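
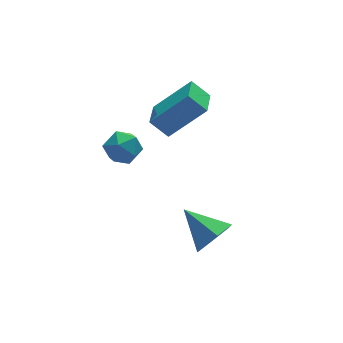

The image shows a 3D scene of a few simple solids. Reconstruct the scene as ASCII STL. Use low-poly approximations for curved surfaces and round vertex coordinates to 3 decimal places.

solid 
facet normal 0.413 -0.776 -0.478
outer loop
vertex 1.907 -4.249 -1.85
vertex 1.266 -4.202 -2.48
vertex 2.029 -3.735 -2.579
endloop
endfacet
facet normal 0.635 0.577 0.513
outer loop
vertex 1.907 -4.249 -1.85
vertex 2.029 -3.735 -2.579
vertex 0.594 -2.938 -1.7
endloop
endfacet
facet normal 0.412 -0.775 -0.479
outer loop
vertex 2.029 -3.735 -2.579
vertex 1.266 -4.202 -2.48
vertex 1.388 -3.687 -3.208
endloop
endfacet
facet normal 0.334 0.902 -0.272
outer loop
vertex 2.029 -3.735 -2.579
vertex 1.388 -3.687 -3.208
vertex 0.594 -2.938 -1.7
endloop
endfacet
facet normal 0.413 -0.775 -0.479
outer loop
vertex 1.388 -3.687 -3.208
vertex 1.266 -4.202 -2.48
vertex 0.625 -4.154 -3.11
endloop
endfacet
facet normal -0.478 0.660 -0.580
outer loop
vertex 1.388 -3.687 -3.208
vertex 0.625 -4.154 -3.11
vertex 0.594 -2.938 -1.7
endloop
endfacet
facet normal 0.412 -0.775 -0.479
outer loop
vertex 0.625 -4.154 -3.11
vertex 1.266 -4.202 -2.48
vertex 0.503 -4.669 -2.381
endloop
endfacet
facet normal -0.991 0.092 -0.101
outer loop
vertex 0.625 -4.154 -3.11
vertex 0.503 -4.669 -2.381
vertex 0.594 -2.938 -1.7
endloop
endfacet
facet normal 0.412 -0.775 -0.478
outer loop
vertex 0.503 -4.669 -2.381
vertex 1.266 -4.202 -2.48
vertex 1.144 -4.716 -1.752
endloop
endfacet
facet normal -0.690 -0.233 0.685
outer loop
vertex 0.503 -4.669 -2.381
vertex 1.144 -4.716 -1.752
vertex 0.594 -2.938 -1.7
endloop
endfacet
facet normal 0.413 -0.775 -0.478
outer loop
vertex 1.144 -4.716 -1.752
vertex 1.266 -4.202 -2.48
vertex 1.907 -4.249 -1.85
endloop
endfacet
facet normal 0.122 0.009 0.992
outer loop
vertex 1.144 -4.716 -1.752
vertex 1.907 -4.249 -1.85
vertex 0.594 -2.938 -1.7
endloop
endfacet
facet normal -0.572 0.461 0.679
outer loop
vertex 1.573 -0.923 2.81
vertex 2.149 0.158 2.561
vertex 0.236 -0.531 1.417
endloop
endfacet
facet normal -0.461 -0.865 0.199
outer loop
vertex 0.791 -0.978 0.759
vertex 1.573 -0.923 2.81
vertex 0.236 -0.531 1.417
endloop
endfacet
facet normal -0.572 0.460 0.679
outer loop
vertex 0.236 -0.531 1.417
vertex 2.149 0.158 2.561
vertex 0.812 0.55 1.169
endloop
endfacet
facet normal -0.678 0.199 -0.707
outer loop
vertex 0.812 0.55 1.169
vertex 0.791 -0.978 0.759
vertex 0.236 -0.531 1.417
endloop
endfacet
facet normal 0.679 -0.199 0.707
outer loop
vertex 1.573 -0.923 2.81
vertex 2.704 -0.289 1.903
vertex 2.149 0.158 2.561
endloop
endfacet
facet normal -0.461 -0.865 0.199
outer loop
vertex 2.128 -1.37 2.151
vertex 1.573 -0.923 2.81
vertex 0.791 -0.978 0.759
endloop
endfacet
facet normal 0.679 -0.199 0.707
outer loop
vertex 2.128 -1.37 2.151
vertex 2.704 -0.289 1.903
vertex 1.573 -0.923 2.81
endloop
endfacet
facet normal 0.461 0.865 -0.199
outer loop
vertex 2.149 0.158 2.561
vertex 2.704 -0.289 1.903
vertex 0.812 0.55 1.169
endloop
endfacet
facet normal -0.679 0.199 -0.707
outer loop
vertex 1.367 0.103 0.51
vertex 0.791 -0.978 0.759
vertex 0.812 0.55 1.169
endloop
endfacet
facet normal 0.461 0.865 -0.199
outer loop
vertex 0.812 0.55 1.169
vertex 2.704 -0.289 1.903
vertex 1.367 0.103 0.51
endloop
endfacet
facet normal 0.572 -0.461 -0.679
outer loop
vertex 1.367 0.103 0.51
vertex 2.128 -1.37 2.151
vertex 0.791 -0.978 0.759
endloop
endfacet
facet normal 0.572 -0.461 -0.679
outer loop
vertex 2.704 -0.289 1.903
vertex 2.128 -1.37 2.151
vertex 1.367 0.103 0.51
endloop
endfacet
facet normal -0.612 0.127 0.780
outer loop
vertex -1.253 0.419 -0.314
vertex -0.837 -0.137 0.103
vertex -0.624 0.643 0.143
endloop
endfacet
facet normal -0.552 0.730 0.402
outer loop
vertex -1.253 0.419 -0.314
vertex -0.624 0.643 0.143
vertex -0.727 0.969 -0.591
endloop
endfacet
facet normal -0.760 0.592 -0.267
outer loop
vertex -1.253 0.419 -0.314
vertex -0.727 0.969 -0.591
vertex -1.005 0.39 -1.084
endloop
endfacet
facet normal -0.949 -0.095 -0.302
outer loop
vertex -1.253 0.419 -0.314
vertex -1.005 0.39 -1.084
vertex -1.073 -0.293 -0.655
endloop
endfacet
facet normal -0.857 -0.382 0.345
outer loop
vertex -1.253 0.419 -0.314
vertex -1.073 -0.293 -0.655
vertex -0.837 -0.137 0.103
endloop
endfacet
facet normal 0.138 0.912 0.386
outer loop
vertex -0.727 0.969 -0.591
vertex -0.624 0.643 0.143
vertex 0.013 0.753 -0.345
endloop
endfacet
facet normal 0.041 -0.062 0.997
outer loop
vertex -0.624 0.643 0.143
vertex -0.837 -0.137 0.103
vertex -0.055 0.07 0.084
endloop
endfacet
facet normal -0.356 -0.887 0.294
outer loop
vertex -0.837 -0.137 0.103
vertex -1.073 -0.293 -0.655
vertex -0.333 -0.509 -0.409
endloop
endfacet
facet normal -0.504 -0.423 -0.753
outer loop
vertex -1.073 -0.293 -0.655
vertex -1.005 0.39 -1.084
vertex -0.436 -0.183 -1.143
endloop
endfacet
facet normal -0.199 0.689 -0.697
outer loop
vertex -1.005 0.39 -1.084
vertex -0.727 0.969 -0.591
vertex -0.223 0.597 -1.103
endloop
endfacet
facet normal 0.949 0.095 0.302
outer loop
vertex 0.193 0.041 -0.686
vertex 0.013 0.753 -0.345
vertex -0.055 0.07 0.084
endloop
endfacet
facet normal 0.760 -0.592 0.267
outer loop
vertex 0.193 0.041 -0.686
vertex -0.055 0.07 0.084
vertex -0.333 -0.509 -0.409
endloop
endfacet
facet normal 0.552 -0.730 -0.402
outer loop
vertex 0.193 0.041 -0.686
vertex -0.333 -0.509 -0.409
vertex -0.436 -0.183 -1.143
endloop
endfacet
facet normal 0.612 -0.127 -0.780
outer loop
vertex 0.193 0.041 -0.686
vertex -0.436 -0.183 -1.143
vertex -0.223 0.597 -1.103
endloop
endfacet
facet normal 0.857 0.382 -0.345
outer loop
vertex 0.193 0.041 -0.686
vertex -0.223 0.597 -1.103
vertex 0.013 0.753 -0.345
endloop
endfacet
facet normal 0.504 0.423 0.753
outer loop
vertex -0.055 0.07 0.084
vertex 0.013 0.753 -0.345
vertex -0.624 0.643 0.143
endloop
endfacet
facet normal 0.199 -0.689 0.697
outer loop
vertex -0.333 -0.509 -0.409
vertex -0.055 0.07 0.084
vertex -0.837 -0.137 0.103
endloop
endfacet
facet normal -0.138 -0.912 -0.386
outer loop
vertex -0.436 -0.183 -1.143
vertex -0.333 -0.509 -0.409
vertex -1.073 -0.293 -0.655
endloop
endfacet
facet normal -0.041 0.062 -0.997
outer loop
vertex -0.223 0.597 -1.103
vertex -0.436 -0.183 -1.143
vertex -1.005 0.39 -1.084
endloop
endfacet
facet normal 0.356 0.887 -0.294
outer loop
vertex 0.013 0.753 -0.345
vertex -0.223 0.597 -1.103
vertex -0.727 0.969 -0.591
endloop
endfacet

endsolid


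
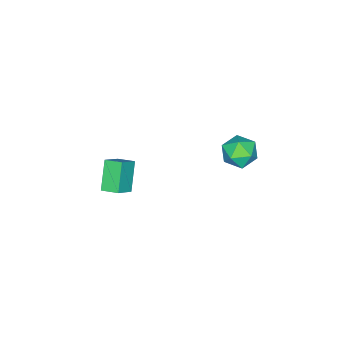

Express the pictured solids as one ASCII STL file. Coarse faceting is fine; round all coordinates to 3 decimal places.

solid 
facet normal -0.788 0.064 -0.613
outer loop
vertex 0.843 -4.514 -0.667
vertex 0.732 -3.692 -0.439
vertex 1.753 -4.079 -1.791
endloop
endfacet
facet normal 0.128 -0.955 -0.266
outer loop
vertex 2.588 -4.148 -1.141
vertex 0.843 -4.514 -0.667
vertex 1.753 -4.079 -1.791
endloop
endfacet
facet normal -0.787 0.065 -0.613
outer loop
vertex 1.753 -4.079 -1.791
vertex 0.732 -3.692 -0.439
vertex 1.643 -3.257 -1.562
endloop
endfacet
facet normal 0.603 0.288 -0.744
outer loop
vertex 1.643 -3.257 -1.562
vertex 2.588 -4.148 -1.141
vertex 1.753 -4.079 -1.791
endloop
endfacet
facet normal -0.603 -0.288 0.744
outer loop
vertex 0.843 -4.514 -0.667
vertex 1.567 -3.761 0.211
vertex 0.732 -3.692 -0.439
endloop
endfacet
facet normal 0.128 -0.955 -0.266
outer loop
vertex 1.677 -4.583 -0.018
vertex 0.843 -4.514 -0.667
vertex 2.588 -4.148 -1.141
endloop
endfacet
facet normal -0.603 -0.288 0.744
outer loop
vertex 1.677 -4.583 -0.018
vertex 1.567 -3.761 0.211
vertex 0.843 -4.514 -0.667
endloop
endfacet
facet normal -0.128 0.955 0.266
outer loop
vertex 0.732 -3.692 -0.439
vertex 1.567 -3.761 0.211
vertex 1.643 -3.257 -1.562
endloop
endfacet
facet normal 0.603 0.288 -0.744
outer loop
vertex 2.477 -3.326 -0.913
vertex 2.588 -4.148 -1.141
vertex 1.643 -3.257 -1.562
endloop
endfacet
facet normal -0.128 0.955 0.266
outer loop
vertex 1.643 -3.257 -1.562
vertex 1.567 -3.761 0.211
vertex 2.477 -3.326 -0.913
endloop
endfacet
facet normal 0.787 -0.064 0.614
outer loop
vertex 2.477 -3.326 -0.913
vertex 1.677 -4.583 -0.018
vertex 2.588 -4.148 -1.141
endloop
endfacet
facet normal 0.788 -0.065 0.613
outer loop
vertex 1.567 -3.761 0.211
vertex 1.677 -4.583 -0.018
vertex 2.477 -3.326 -0.913
endloop
endfacet
facet normal -0.112 0.573 0.812
outer loop
vertex 1.183 2.318 4.058
vertex 0.418 2.013 4.168
vertex 1.069 1.639 4.522
endloop
endfacet
facet normal 0.572 0.395 0.719
outer loop
vertex 1.183 2.318 4.058
vertex 1.069 1.639 4.522
vertex 1.707 1.677 3.993
endloop
endfacet
facet normal 0.776 0.627 0.075
outer loop
vertex 1.183 2.318 4.058
vertex 1.707 1.677 3.993
vertex 1.451 2.076 3.31
endloop
endfacet
facet normal 0.215 0.949 -0.230
outer loop
vertex 1.183 2.318 4.058
vertex 1.451 2.076 3.31
vertex 0.654 2.283 3.418
endloop
endfacet
facet normal -0.333 0.916 0.225
outer loop
vertex 1.183 2.318 4.058
vertex 0.654 2.283 3.418
vertex 0.418 2.013 4.168
endloop
endfacet
facet normal 0.616 -0.317 0.721
outer loop
vertex 1.707 1.677 3.993
vertex 1.069 1.639 4.522
vertex 1.266 0.977 4.062
endloop
endfacet
facet normal -0.490 -0.028 0.871
outer loop
vertex 1.069 1.639 4.522
vertex 0.418 2.013 4.168
vertex 0.469 1.184 4.17
endloop
endfacet
facet normal -0.847 0.526 -0.077
outer loop
vertex 0.418 2.013 4.168
vertex 0.654 2.283 3.418
vertex 0.213 1.583 3.487
endloop
endfacet
facet normal 0.040 0.578 -0.815
outer loop
vertex 0.654 2.283 3.418
vertex 1.451 2.076 3.31
vertex 0.851 1.621 2.958
endloop
endfacet
facet normal 0.945 0.057 -0.321
outer loop
vertex 1.451 2.076 3.31
vertex 1.707 1.677 3.993
vertex 1.502 1.247 3.312
endloop
endfacet
facet normal -0.215 -0.949 0.230
outer loop
vertex 0.737 0.942 3.422
vertex 1.266 0.977 4.062
vertex 0.469 1.184 4.17
endloop
endfacet
facet normal -0.776 -0.627 -0.075
outer loop
vertex 0.737 0.942 3.422
vertex 0.469 1.184 4.17
vertex 0.213 1.583 3.487
endloop
endfacet
facet normal -0.572 -0.395 -0.719
outer loop
vertex 0.737 0.942 3.422
vertex 0.213 1.583 3.487
vertex 0.851 1.621 2.958
endloop
endfacet
facet normal 0.112 -0.573 -0.812
outer loop
vertex 0.737 0.942 3.422
vertex 0.851 1.621 2.958
vertex 1.502 1.247 3.312
endloop
endfacet
facet normal 0.333 -0.916 -0.225
outer loop
vertex 0.737 0.942 3.422
vertex 1.502 1.247 3.312
vertex 1.266 0.977 4.062
endloop
endfacet
facet normal -0.040 -0.578 0.815
outer loop
vertex 0.469 1.184 4.17
vertex 1.266 0.977 4.062
vertex 1.069 1.639 4.522
endloop
endfacet
facet normal -0.945 -0.057 0.321
outer loop
vertex 0.213 1.583 3.487
vertex 0.469 1.184 4.17
vertex 0.418 2.013 4.168
endloop
endfacet
facet normal -0.616 0.317 -0.721
outer loop
vertex 0.851 1.621 2.958
vertex 0.213 1.583 3.487
vertex 0.654 2.283 3.418
endloop
endfacet
facet normal 0.490 0.028 -0.871
outer loop
vertex 1.502 1.247 3.312
vertex 0.851 1.621 2.958
vertex 1.451 2.076 3.31
endloop
endfacet
facet normal 0.847 -0.526 0.077
outer loop
vertex 1.266 0.977 4.062
vertex 1.502 1.247 3.312
vertex 1.707 1.677 3.993
endloop
endfacet

endsolid


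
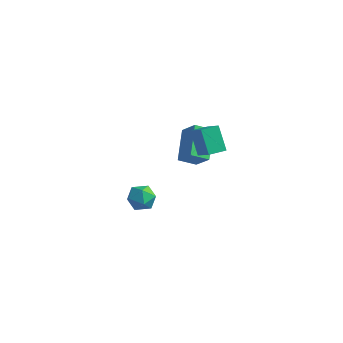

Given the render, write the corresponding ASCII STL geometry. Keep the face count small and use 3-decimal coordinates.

solid 
facet normal -0.657 -0.587 0.473
outer loop
vertex -2.404 2.141 -2.613
vertex -3.118 3.787 -1.56
vertex -3.337 2.377 -3.615
endloop
endfacet
facet normal 0.343 -0.791 -0.506
outer loop
vertex -2.582 3.053 -4.16
vertex -2.404 2.141 -2.613
vertex -3.337 2.377 -3.615
endloop
endfacet
facet normal -0.657 -0.587 0.473
outer loop
vertex -3.337 2.377 -3.615
vertex -3.118 3.787 -1.56
vertex -4.051 4.023 -2.563
endloop
endfacet
facet normal -0.672 0.169 -0.721
outer loop
vertex -4.051 4.023 -2.563
vertex -2.582 3.053 -4.16
vertex -3.337 2.377 -3.615
endloop
endfacet
facet normal 0.672 -0.170 0.721
outer loop
vertex -2.404 2.141 -2.613
vertex -2.363 4.463 -2.105
vertex -3.118 3.787 -1.56
endloop
endfacet
facet normal 0.344 -0.791 -0.506
outer loop
vertex -1.649 2.817 -3.157
vertex -2.404 2.141 -2.613
vertex -2.582 3.053 -4.16
endloop
endfacet
facet normal 0.672 -0.170 0.721
outer loop
vertex -1.649 2.817 -3.157
vertex -2.363 4.463 -2.105
vertex -2.404 2.141 -2.613
endloop
endfacet
facet normal -0.343 0.791 0.506
outer loop
vertex -3.118 3.787 -1.56
vertex -2.363 4.463 -2.105
vertex -4.051 4.023 -2.563
endloop
endfacet
facet normal -0.672 0.170 -0.721
outer loop
vertex -3.296 4.699 -3.107
vertex -2.582 3.053 -4.16
vertex -4.051 4.023 -2.563
endloop
endfacet
facet normal -0.344 0.791 0.506
outer loop
vertex -4.051 4.023 -2.563
vertex -2.363 4.463 -2.105
vertex -3.296 4.699 -3.107
endloop
endfacet
facet normal 0.657 0.587 -0.473
outer loop
vertex -3.296 4.699 -3.107
vertex -1.649 2.817 -3.157
vertex -2.582 3.053 -4.16
endloop
endfacet
facet normal 0.657 0.587 -0.473
outer loop
vertex -2.363 4.463 -2.105
vertex -1.649 2.817 -3.157
vertex -3.296 4.699 -3.107
endloop
endfacet
facet normal -0.683 0.386 -0.620
outer loop
vertex -2.721 2.625 -1.053
vertex -2.17 3.517 -1.104
vertex -1.893 2.04 -2.329
endloop
endfacet
facet normal -0.525 -0.849 0.049
outer loop
vertex -0.91 1.483 -1.436
vertex -2.721 2.625 -1.053
vertex -1.893 2.04 -2.329
endloop
endfacet
facet normal -0.683 0.386 -0.620
outer loop
vertex -1.893 2.04 -2.329
vertex -2.17 3.517 -1.104
vertex -1.342 2.932 -2.38
endloop
endfacet
facet normal 0.508 -0.359 -0.783
outer loop
vertex -1.342 2.932 -2.38
vertex -0.91 1.483 -1.436
vertex -1.893 2.04 -2.329
endloop
endfacet
facet normal -0.508 0.359 0.783
outer loop
vertex -2.721 2.625 -1.053
vertex -1.187 2.96 -0.211
vertex -2.17 3.517 -1.104
endloop
endfacet
facet normal -0.525 -0.849 0.049
outer loop
vertex -1.738 2.068 -0.16
vertex -2.721 2.625 -1.053
vertex -0.91 1.483 -1.436
endloop
endfacet
facet normal -0.508 0.359 0.783
outer loop
vertex -1.738 2.068 -0.16
vertex -1.187 2.96 -0.211
vertex -2.721 2.625 -1.053
endloop
endfacet
facet normal 0.525 0.849 -0.049
outer loop
vertex -2.17 3.517 -1.104
vertex -1.187 2.96 -0.211
vertex -1.342 2.932 -2.38
endloop
endfacet
facet normal 0.508 -0.359 -0.783
outer loop
vertex -0.359 2.375 -1.487
vertex -0.91 1.483 -1.436
vertex -1.342 2.932 -2.38
endloop
endfacet
facet normal 0.525 0.849 -0.049
outer loop
vertex -1.342 2.932 -2.38
vertex -1.187 2.96 -0.211
vertex -0.359 2.375 -1.487
endloop
endfacet
facet normal 0.683 -0.386 0.620
outer loop
vertex -0.359 2.375 -1.487
vertex -1.738 2.068 -0.16
vertex -0.91 1.483 -1.436
endloop
endfacet
facet normal 0.683 -0.386 0.620
outer loop
vertex -1.187 2.96 -0.211
vertex -1.738 2.068 -0.16
vertex -0.359 2.375 -1.487
endloop
endfacet
facet normal -0.419 -0.384 0.822
outer loop
vertex -2.651 -3.314 -1.309
vertex -2.338 -4.081 -1.508
vertex -1.882 -3.547 -1.026
endloop
endfacet
facet normal -0.248 0.301 0.921
outer loop
vertex -2.651 -3.314 -1.309
vertex -1.882 -3.547 -1.026
vertex -2.007 -2.757 -1.318
endloop
endfacet
facet normal -0.589 0.687 0.426
outer loop
vertex -2.651 -3.314 -1.309
vertex -2.007 -2.757 -1.318
vertex -2.539 -2.802 -1.981
endloop
endfacet
facet normal -0.970 0.240 0.021
outer loop
vertex -2.651 -3.314 -1.309
vertex -2.539 -2.802 -1.981
vertex -2.744 -3.62 -2.098
endloop
endfacet
facet normal -0.866 -0.423 0.266
outer loop
vertex -2.651 -3.314 -1.309
vertex -2.744 -3.62 -2.098
vertex -2.338 -4.081 -1.508
endloop
endfacet
facet normal 0.453 0.371 0.810
outer loop
vertex -2.007 -2.757 -1.318
vertex -1.882 -3.547 -1.026
vertex -1.296 -3.18 -1.522
endloop
endfacet
facet normal 0.175 -0.738 0.652
outer loop
vertex -1.882 -3.547 -1.026
vertex -2.338 -4.081 -1.508
vertex -1.501 -3.998 -1.639
endloop
endfacet
facet normal -0.547 -0.800 -0.248
outer loop
vertex -2.338 -4.081 -1.508
vertex -2.744 -3.62 -2.098
vertex -2.033 -4.043 -2.302
endloop
endfacet
facet normal -0.715 0.271 -0.644
outer loop
vertex -2.744 -3.62 -2.098
vertex -2.539 -2.802 -1.981
vertex -2.158 -3.253 -2.594
endloop
endfacet
facet normal -0.097 0.995 0.010
outer loop
vertex -2.539 -2.802 -1.981
vertex -2.007 -2.757 -1.318
vertex -1.702 -2.719 -2.112
endloop
endfacet
facet normal 0.970 -0.240 -0.021
outer loop
vertex -1.389 -3.486 -2.311
vertex -1.296 -3.18 -1.522
vertex -1.501 -3.998 -1.639
endloop
endfacet
facet normal 0.589 -0.687 -0.426
outer loop
vertex -1.389 -3.486 -2.311
vertex -1.501 -3.998 -1.639
vertex -2.033 -4.043 -2.302
endloop
endfacet
facet normal 0.248 -0.301 -0.921
outer loop
vertex -1.389 -3.486 -2.311
vertex -2.033 -4.043 -2.302
vertex -2.158 -3.253 -2.594
endloop
endfacet
facet normal 0.419 0.384 -0.822
outer loop
vertex -1.389 -3.486 -2.311
vertex -2.158 -3.253 -2.594
vertex -1.702 -2.719 -2.112
endloop
endfacet
facet normal 0.866 0.423 -0.266
outer loop
vertex -1.389 -3.486 -2.311
vertex -1.702 -2.719 -2.112
vertex -1.296 -3.18 -1.522
endloop
endfacet
facet normal 0.715 -0.271 0.644
outer loop
vertex -1.501 -3.998 -1.639
vertex -1.296 -3.18 -1.522
vertex -1.882 -3.547 -1.026
endloop
endfacet
facet normal 0.097 -0.995 -0.010
outer loop
vertex -2.033 -4.043 -2.302
vertex -1.501 -3.998 -1.639
vertex -2.338 -4.081 -1.508
endloop
endfacet
facet normal -0.453 -0.371 -0.810
outer loop
vertex -2.158 -3.253 -2.594
vertex -2.033 -4.043 -2.302
vertex -2.744 -3.62 -2.098
endloop
endfacet
facet normal -0.175 0.738 -0.652
outer loop
vertex -1.702 -2.719 -2.112
vertex -2.158 -3.253 -2.594
vertex -2.539 -2.802 -1.981
endloop
endfacet
facet normal 0.547 0.800 0.248
outer loop
vertex -1.296 -3.18 -1.522
vertex -1.702 -2.719 -2.112
vertex -2.007 -2.757 -1.318
endloop
endfacet

endsolid


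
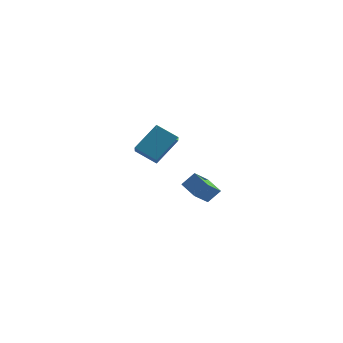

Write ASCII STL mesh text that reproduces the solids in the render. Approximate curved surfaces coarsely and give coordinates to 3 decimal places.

solid 
facet normal -0.697 0.654 0.293
outer loop
vertex 2.556 -3.481 2.112
vertex 3.07 -2.533 1.218
vertex 1.947 -3.815 1.407
endloop
endfacet
facet normal -0.367 -0.677 0.638
outer loop
vertex 2.77 -4.587 1.062
vertex 2.556 -3.481 2.112
vertex 1.947 -3.815 1.407
endloop
endfacet
facet normal -0.697 0.654 0.293
outer loop
vertex 1.947 -3.815 1.407
vertex 3.07 -2.533 1.218
vertex 2.46 -2.868 0.513
endloop
endfacet
facet normal -0.616 -0.338 -0.712
outer loop
vertex 2.46 -2.868 0.513
vertex 2.77 -4.587 1.062
vertex 1.947 -3.815 1.407
endloop
endfacet
facet normal 0.615 0.338 0.712
outer loop
vertex 2.556 -3.481 2.112
vertex 3.893 -3.305 0.873
vertex 3.07 -2.533 1.218
endloop
endfacet
facet normal -0.366 -0.677 0.638
outer loop
vertex 3.38 -4.252 1.767
vertex 2.556 -3.481 2.112
vertex 2.77 -4.587 1.062
endloop
endfacet
facet normal 0.615 0.339 0.712
outer loop
vertex 3.38 -4.252 1.767
vertex 3.893 -3.305 0.873
vertex 2.556 -3.481 2.112
endloop
endfacet
facet normal 0.367 0.676 -0.639
outer loop
vertex 3.07 -2.533 1.218
vertex 3.893 -3.305 0.873
vertex 2.46 -2.868 0.513
endloop
endfacet
facet normal -0.615 -0.338 -0.712
outer loop
vertex 3.284 -3.639 0.168
vertex 2.77 -4.587 1.062
vertex 2.46 -2.868 0.513
endloop
endfacet
facet normal 0.367 0.677 -0.638
outer loop
vertex 2.46 -2.868 0.513
vertex 3.893 -3.305 0.873
vertex 3.284 -3.639 0.168
endloop
endfacet
facet normal 0.697 -0.654 -0.293
outer loop
vertex 3.284 -3.639 0.168
vertex 3.38 -4.252 1.767
vertex 2.77 -4.587 1.062
endloop
endfacet
facet normal 0.698 -0.654 -0.293
outer loop
vertex 3.893 -3.305 0.873
vertex 3.38 -4.252 1.767
vertex 3.284 -3.639 0.168
endloop
endfacet
facet normal -0.864 0.173 0.473
outer loop
vertex -0.961 3.369 2.054
vertex -1.178 4.313 1.313
vertex -1.909 2.145 0.772
endloop
endfacet
facet normal 0.178 -0.774 0.608
outer loop
vertex -0.622 1.887 0.067
vertex -0.961 3.369 2.054
vertex -1.909 2.145 0.772
endloop
endfacet
facet normal -0.864 0.173 0.474
outer loop
vertex -1.909 2.145 0.772
vertex -1.178 4.313 1.313
vertex -2.126 3.09 0.031
endloop
endfacet
facet normal -0.472 -0.609 -0.638
outer loop
vertex -2.126 3.09 0.031
vertex -0.622 1.887 0.067
vertex -1.909 2.145 0.772
endloop
endfacet
facet normal 0.471 0.609 0.638
outer loop
vertex -0.961 3.369 2.054
vertex 0.109 4.055 0.608
vertex -1.178 4.313 1.313
endloop
endfacet
facet normal 0.177 -0.774 0.608
outer loop
vertex 0.326 3.11 1.349
vertex -0.961 3.369 2.054
vertex -0.622 1.887 0.067
endloop
endfacet
facet normal 0.472 0.609 0.638
outer loop
vertex 0.326 3.11 1.349
vertex 0.109 4.055 0.608
vertex -0.961 3.369 2.054
endloop
endfacet
facet normal -0.178 0.774 -0.607
outer loop
vertex -1.178 4.313 1.313
vertex 0.109 4.055 0.608
vertex -2.126 3.09 0.031
endloop
endfacet
facet normal -0.472 -0.609 -0.638
outer loop
vertex -0.839 2.831 -0.674
vertex -0.622 1.887 0.067
vertex -2.126 3.09 0.031
endloop
endfacet
facet normal -0.177 0.774 -0.608
outer loop
vertex -2.126 3.09 0.031
vertex 0.109 4.055 0.608
vertex -0.839 2.831 -0.674
endloop
endfacet
facet normal 0.864 -0.173 -0.473
outer loop
vertex -0.839 2.831 -0.674
vertex 0.326 3.11 1.349
vertex -0.622 1.887 0.067
endloop
endfacet
facet normal 0.864 -0.173 -0.473
outer loop
vertex 0.109 4.055 0.608
vertex 0.326 3.11 1.349
vertex -0.839 2.831 -0.674
endloop
endfacet

endsolid


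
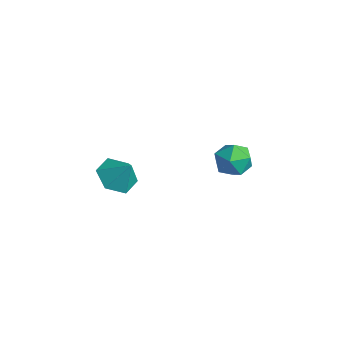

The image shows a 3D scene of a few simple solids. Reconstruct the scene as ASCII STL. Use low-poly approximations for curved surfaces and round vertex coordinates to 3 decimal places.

solid 
facet normal -0.542 -0.246 -0.803
outer loop
vertex 0.77 -3.848 -0.04
vertex 0.215 -2.914 0.049
vertex 1.123 -2.953 -0.552
endloop
endfacet
facet normal 0.946 -0.293 0.140
outer loop
vertex 0.77 -3.848 -0.04
vertex 1.123 -2.953 -0.552
vertex 0.985 -2.566 1.191
endloop
endfacet
facet normal -0.542 -0.244 -0.804
outer loop
vertex 1.123 -2.953 -0.552
vertex 0.215 -2.914 0.049
vertex 0.569 -2.019 -0.462
endloop
endfacet
facet normal 0.857 0.513 -0.046
outer loop
vertex 1.123 -2.953 -0.552
vertex 0.569 -2.019 -0.462
vertex 0.985 -2.566 1.191
endloop
endfacet
facet normal -0.542 -0.245 -0.804
outer loop
vertex 0.569 -2.019 -0.462
vertex 0.215 -2.914 0.049
vertex -0.34 -1.98 0.139
endloop
endfacet
facet normal 0.211 0.943 0.259
outer loop
vertex 0.569 -2.019 -0.462
vertex -0.34 -1.98 0.139
vertex 0.985 -2.566 1.191
endloop
endfacet
facet normal -0.543 -0.245 -0.803
outer loop
vertex -0.34 -1.98 0.139
vertex 0.215 -2.914 0.049
vertex -0.693 -2.875 0.651
endloop
endfacet
facet normal -0.345 0.565 0.749
outer loop
vertex -0.34 -1.98 0.139
vertex -0.693 -2.875 0.651
vertex 0.985 -2.566 1.191
endloop
endfacet
facet normal -0.543 -0.245 -0.803
outer loop
vertex -0.693 -2.875 0.651
vertex 0.215 -2.914 0.049
vertex -0.139 -3.809 0.561
endloop
endfacet
facet normal -0.256 -0.242 0.936
outer loop
vertex -0.693 -2.875 0.651
vertex -0.139 -3.809 0.561
vertex 0.985 -2.566 1.191
endloop
endfacet
facet normal -0.542 -0.245 -0.804
outer loop
vertex -0.139 -3.809 0.561
vertex 0.215 -2.914 0.049
vertex 0.77 -3.848 -0.04
endloop
endfacet
facet normal 0.389 -0.671 0.631
outer loop
vertex -0.139 -3.809 0.561
vertex 0.77 -3.848 -0.04
vertex 0.985 -2.566 1.191
endloop
endfacet
facet normal -0.956 0.116 -0.270
outer loop
vertex 0.21 3.652 -1.463
vertex 0.061 2.592 -1.389
vertex -0.105 3.218 -0.534
endloop
endfacet
facet normal -0.718 0.692 0.080
outer loop
vertex 0.21 3.652 -1.463
vertex -0.105 3.218 -0.534
vertex 0.639 3.991 -0.54
endloop
endfacet
facet normal -0.155 0.948 -0.276
outer loop
vertex 0.21 3.652 -1.463
vertex 0.639 3.991 -0.54
vertex 1.263 3.843 -1.399
endloop
endfacet
facet normal -0.045 0.532 -0.846
outer loop
vertex 0.21 3.652 -1.463
vertex 1.263 3.843 -1.399
vertex 0.906 2.978 -1.924
endloop
endfacet
facet normal -0.540 0.017 -0.841
outer loop
vertex 0.21 3.652 -1.463
vertex 0.906 2.978 -1.924
vertex 0.061 2.592 -1.389
endloop
endfacet
facet normal -0.495 0.482 0.723
outer loop
vertex 0.639 3.991 -0.54
vertex -0.105 3.218 -0.534
vertex 0.754 3.142 0.104
endloop
endfacet
facet normal -0.879 -0.450 0.159
outer loop
vertex -0.105 3.218 -0.534
vertex 0.061 2.592 -1.389
vertex 0.397 2.277 -0.421
endloop
endfacet
facet normal -0.207 -0.609 -0.766
outer loop
vertex 0.061 2.592 -1.389
vertex 0.906 2.978 -1.924
vertex 1.021 2.129 -1.28
endloop
endfacet
facet normal 0.594 0.224 -0.773
outer loop
vertex 0.906 2.978 -1.924
vertex 1.263 3.843 -1.399
vertex 1.765 2.902 -1.286
endloop
endfacet
facet normal 0.416 0.897 0.148
outer loop
vertex 1.263 3.843 -1.399
vertex 0.639 3.991 -0.54
vertex 1.599 3.528 -0.431
endloop
endfacet
facet normal 0.045 -0.532 0.846
outer loop
vertex 1.45 2.468 -0.357
vertex 0.754 3.142 0.104
vertex 0.397 2.277 -0.421
endloop
endfacet
facet normal 0.155 -0.948 0.276
outer loop
vertex 1.45 2.468 -0.357
vertex 0.397 2.277 -0.421
vertex 1.021 2.129 -1.28
endloop
endfacet
facet normal 0.718 -0.692 -0.080
outer loop
vertex 1.45 2.468 -0.357
vertex 1.021 2.129 -1.28
vertex 1.765 2.902 -1.286
endloop
endfacet
facet normal 0.956 -0.116 0.270
outer loop
vertex 1.45 2.468 -0.357
vertex 1.765 2.902 -1.286
vertex 1.599 3.528 -0.431
endloop
endfacet
facet normal 0.540 -0.017 0.841
outer loop
vertex 1.45 2.468 -0.357
vertex 1.599 3.528 -0.431
vertex 0.754 3.142 0.104
endloop
endfacet
facet normal -0.594 -0.224 0.773
outer loop
vertex 0.397 2.277 -0.421
vertex 0.754 3.142 0.104
vertex -0.105 3.218 -0.534
endloop
endfacet
facet normal -0.416 -0.897 -0.148
outer loop
vertex 1.021 2.129 -1.28
vertex 0.397 2.277 -0.421
vertex 0.061 2.592 -1.389
endloop
endfacet
facet normal 0.495 -0.482 -0.723
outer loop
vertex 1.765 2.902 -1.286
vertex 1.021 2.129 -1.28
vertex 0.906 2.978 -1.924
endloop
endfacet
facet normal 0.879 0.450 -0.159
outer loop
vertex 1.599 3.528 -0.431
vertex 1.765 2.902 -1.286
vertex 1.263 3.843 -1.399
endloop
endfacet
facet normal 0.207 0.609 0.766
outer loop
vertex 0.754 3.142 0.104
vertex 1.599 3.528 -0.431
vertex 0.639 3.991 -0.54
endloop
endfacet

endsolid


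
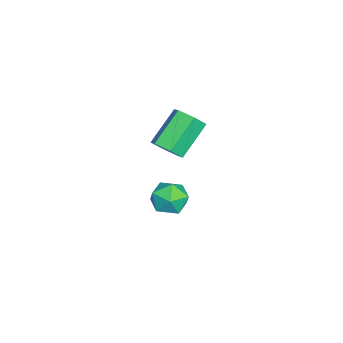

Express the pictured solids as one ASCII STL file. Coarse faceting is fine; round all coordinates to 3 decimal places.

solid 
facet normal -0.294 0.650 0.701
outer loop
vertex -3.244 -2.718 -3.338
vertex -4.16 -3.142 -3.329
vertex -3.439 -3.483 -2.71
endloop
endfacet
facet normal 0.405 0.516 0.755
outer loop
vertex -3.244 -2.718 -3.338
vertex -3.439 -3.483 -2.71
vertex -2.56 -3.449 -3.205
endloop
endfacet
facet normal 0.711 0.690 0.135
outer loop
vertex -3.244 -2.718 -3.338
vertex -2.56 -3.449 -3.205
vertex -2.738 -3.085 -4.13
endloop
endfacet
facet normal 0.201 0.931 -0.303
outer loop
vertex -3.244 -2.718 -3.338
vertex -2.738 -3.085 -4.13
vertex -3.726 -2.896 -4.206
endloop
endfacet
facet normal -0.419 0.907 0.047
outer loop
vertex -3.244 -2.718 -3.338
vertex -3.726 -2.896 -4.206
vertex -4.16 -3.142 -3.329
endloop
endfacet
facet normal 0.488 -0.187 0.853
outer loop
vertex -2.56 -3.449 -3.205
vertex -3.439 -3.483 -2.71
vertex -3.054 -4.324 -3.114
endloop
endfacet
facet normal -0.643 0.031 0.766
outer loop
vertex -3.439 -3.483 -2.71
vertex -4.16 -3.142 -3.329
vertex -4.042 -4.135 -3.19
endloop
endfacet
facet normal -0.845 0.447 -0.293
outer loop
vertex -4.16 -3.142 -3.329
vertex -3.726 -2.896 -4.206
vertex -4.22 -3.771 -4.115
endloop
endfacet
facet normal 0.159 0.486 -0.860
outer loop
vertex -3.726 -2.896 -4.206
vertex -2.738 -3.085 -4.13
vertex -3.341 -3.737 -4.61
endloop
endfacet
facet normal 0.984 0.096 -0.152
outer loop
vertex -2.738 -3.085 -4.13
vertex -2.56 -3.449 -3.205
vertex -2.62 -4.078 -3.991
endloop
endfacet
facet normal -0.201 -0.931 0.303
outer loop
vertex -3.536 -4.502 -3.982
vertex -3.054 -4.324 -3.114
vertex -4.042 -4.135 -3.19
endloop
endfacet
facet normal -0.711 -0.690 -0.135
outer loop
vertex -3.536 -4.502 -3.982
vertex -4.042 -4.135 -3.19
vertex -4.22 -3.771 -4.115
endloop
endfacet
facet normal -0.405 -0.516 -0.755
outer loop
vertex -3.536 -4.502 -3.982
vertex -4.22 -3.771 -4.115
vertex -3.341 -3.737 -4.61
endloop
endfacet
facet normal 0.294 -0.650 -0.701
outer loop
vertex -3.536 -4.502 -3.982
vertex -3.341 -3.737 -4.61
vertex -2.62 -4.078 -3.991
endloop
endfacet
facet normal 0.419 -0.907 -0.047
outer loop
vertex -3.536 -4.502 -3.982
vertex -2.62 -4.078 -3.991
vertex -3.054 -4.324 -3.114
endloop
endfacet
facet normal -0.159 -0.486 0.860
outer loop
vertex -4.042 -4.135 -3.19
vertex -3.054 -4.324 -3.114
vertex -3.439 -3.483 -2.71
endloop
endfacet
facet normal -0.984 -0.096 0.152
outer loop
vertex -4.22 -3.771 -4.115
vertex -4.042 -4.135 -3.19
vertex -4.16 -3.142 -3.329
endloop
endfacet
facet normal -0.488 0.187 -0.853
outer loop
vertex -3.341 -3.737 -4.61
vertex -4.22 -3.771 -4.115
vertex -3.726 -2.896 -4.206
endloop
endfacet
facet normal 0.643 -0.031 -0.766
outer loop
vertex -2.62 -4.078 -3.991
vertex -3.341 -3.737 -4.61
vertex -2.738 -3.085 -4.13
endloop
endfacet
facet normal 0.845 -0.447 0.293
outer loop
vertex -3.054 -4.324 -3.114
vertex -2.62 -4.078 -3.991
vertex -2.56 -3.449 -3.205
endloop
endfacet
facet normal 0.648 -0.409 -0.642
outer loop
vertex -1.697 -3.967 1.425
vertex -2.008 -3.5 0.814
vertex -1.376 -3.217 1.272
endloop
endfacet
facet normal 0.656 -0.129 0.744
outer loop
vertex -1.697 -3.967 1.425
vertex -1.376 -3.217 1.272
vertex -3.0 -3.148 2.717
endloop
endfacet
facet normal 0.656 -0.128 0.744
outer loop
vertex -3.0 -3.148 2.717
vertex -1.376 -3.217 1.272
vertex -2.68 -2.398 2.564
endloop
endfacet
facet normal -0.648 0.408 0.643
outer loop
vertex -3.0 -3.148 2.717
vertex -2.68 -2.398 2.564
vertex -3.312 -2.68 2.106
endloop
endfacet
facet normal 0.648 -0.407 -0.643
outer loop
vertex -1.376 -3.217 1.272
vertex -2.008 -3.5 0.814
vertex -1.688 -2.749 0.661
endloop
endfacet
facet normal 0.662 0.719 0.213
outer loop
vertex -1.376 -3.217 1.272
vertex -1.688 -2.749 0.661
vertex -2.68 -2.398 2.564
endloop
endfacet
facet normal 0.662 0.719 0.213
outer loop
vertex -2.68 -2.398 2.564
vertex -1.688 -2.749 0.661
vertex -2.992 -1.93 1.953
endloop
endfacet
facet normal -0.648 0.408 0.643
outer loop
vertex -2.68 -2.398 2.564
vertex -2.992 -1.93 1.953
vertex -3.312 -2.68 2.106
endloop
endfacet
facet normal 0.648 -0.407 -0.643
outer loop
vertex -1.688 -2.749 0.661
vertex -2.008 -3.5 0.814
vertex -2.32 -3.032 0.203
endloop
endfacet
facet normal 0.006 0.847 -0.531
outer loop
vertex -1.688 -2.749 0.661
vertex -2.32 -3.032 0.203
vertex -2.992 -1.93 1.953
endloop
endfacet
facet normal 0.006 0.847 -0.531
outer loop
vertex -2.992 -1.93 1.953
vertex -2.32 -3.032 0.203
vertex -3.623 -2.213 1.495
endloop
endfacet
facet normal -0.649 0.408 0.642
outer loop
vertex -2.992 -1.93 1.953
vertex -3.623 -2.213 1.495
vertex -3.312 -2.68 2.106
endloop
endfacet
facet normal 0.648 -0.408 -0.643
outer loop
vertex -2.32 -3.032 0.203
vertex -2.008 -3.5 0.814
vertex -2.64 -3.782 0.356
endloop
endfacet
facet normal -0.656 0.128 -0.743
outer loop
vertex -2.32 -3.032 0.203
vertex -2.64 -3.782 0.356
vertex -3.623 -2.213 1.495
endloop
endfacet
facet normal -0.656 0.129 -0.744
outer loop
vertex -3.623 -2.213 1.495
vertex -2.64 -3.782 0.356
vertex -3.944 -2.963 1.648
endloop
endfacet
facet normal -0.648 0.409 0.642
outer loop
vertex -3.623 -2.213 1.495
vertex -3.944 -2.963 1.648
vertex -3.312 -2.68 2.106
endloop
endfacet
facet normal 0.648 -0.408 -0.643
outer loop
vertex -2.64 -3.782 0.356
vertex -2.008 -3.5 0.814
vertex -2.328 -4.25 0.967
endloop
endfacet
facet normal -0.662 -0.719 -0.213
outer loop
vertex -2.64 -3.782 0.356
vertex -2.328 -4.25 0.967
vertex -3.944 -2.963 1.648
endloop
endfacet
facet normal -0.662 -0.719 -0.213
outer loop
vertex -3.944 -2.963 1.648
vertex -2.328 -4.25 0.967
vertex -3.632 -3.431 2.259
endloop
endfacet
facet normal -0.648 0.407 0.643
outer loop
vertex -3.944 -2.963 1.648
vertex -3.632 -3.431 2.259
vertex -3.312 -2.68 2.106
endloop
endfacet
facet normal 0.649 -0.408 -0.642
outer loop
vertex -2.328 -4.25 0.967
vertex -2.008 -3.5 0.814
vertex -1.697 -3.967 1.425
endloop
endfacet
facet normal -0.006 -0.847 0.531
outer loop
vertex -2.328 -4.25 0.967
vertex -1.697 -3.967 1.425
vertex -3.632 -3.431 2.259
endloop
endfacet
facet normal -0.006 -0.847 0.531
outer loop
vertex -3.632 -3.431 2.259
vertex -1.697 -3.967 1.425
vertex -3.0 -3.148 2.717
endloop
endfacet
facet normal -0.648 0.407 0.643
outer loop
vertex -3.632 -3.431 2.259
vertex -3.0 -3.148 2.717
vertex -3.312 -2.68 2.106
endloop
endfacet

endsolid


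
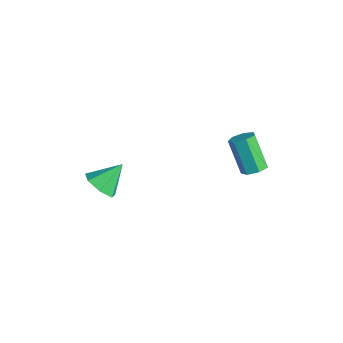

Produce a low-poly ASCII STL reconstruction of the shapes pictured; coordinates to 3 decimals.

solid 
facet normal 0.564 0.058 -0.824
outer loop
vertex 3.419 2.85 1.844
vertex 2.852 2.948 1.463
vertex 3.251 3.42 1.769
endloop
endfacet
facet normal 0.777 0.302 0.553
outer loop
vertex 3.419 2.85 1.844
vertex 3.251 3.42 1.769
vertex 2.314 2.735 3.458
endloop
endfacet
facet normal 0.777 0.301 0.553
outer loop
vertex 2.314 2.735 3.458
vertex 3.251 3.42 1.769
vertex 2.146 3.305 3.384
endloop
endfacet
facet normal -0.564 -0.059 0.823
outer loop
vertex 2.314 2.735 3.458
vertex 2.146 3.305 3.384
vertex 1.748 2.832 3.077
endloop
endfacet
facet normal 0.564 0.058 -0.824
outer loop
vertex 3.251 3.42 1.769
vertex 2.852 2.948 1.463
vertex 2.783 3.634 1.464
endloop
endfacet
facet normal 0.265 0.932 0.248
outer loop
vertex 3.251 3.42 1.769
vertex 2.783 3.634 1.464
vertex 2.146 3.305 3.384
endloop
endfacet
facet normal 0.265 0.932 0.248
outer loop
vertex 2.146 3.305 3.384
vertex 2.783 3.634 1.464
vertex 1.678 3.519 3.079
endloop
endfacet
facet normal -0.564 -0.060 0.824
outer loop
vertex 2.146 3.305 3.384
vertex 1.678 3.519 3.079
vertex 1.748 2.832 3.077
endloop
endfacet
facet normal 0.564 0.058 -0.824
outer loop
vertex 2.783 3.634 1.464
vertex 2.852 2.948 1.463
vertex 2.367 3.331 1.158
endloop
endfacet
facet normal -0.447 0.861 -0.245
outer loop
vertex 2.783 3.634 1.464
vertex 2.367 3.331 1.158
vertex 1.678 3.519 3.079
endloop
endfacet
facet normal -0.447 0.861 -0.244
outer loop
vertex 1.678 3.519 3.079
vertex 2.367 3.331 1.158
vertex 1.262 3.216 2.772
endloop
endfacet
facet normal -0.564 -0.060 0.824
outer loop
vertex 1.678 3.519 3.079
vertex 1.262 3.216 2.772
vertex 1.748 2.832 3.077
endloop
endfacet
facet normal 0.565 0.059 -0.823
outer loop
vertex 2.367 3.331 1.158
vertex 2.852 2.948 1.463
vertex 2.317 2.74 1.081
endloop
endfacet
facet normal -0.822 0.141 -0.552
outer loop
vertex 2.367 3.331 1.158
vertex 2.317 2.74 1.081
vertex 1.262 3.216 2.772
endloop
endfacet
facet normal -0.822 0.140 -0.552
outer loop
vertex 1.262 3.216 2.772
vertex 2.317 2.74 1.081
vertex 1.212 2.624 2.696
endloop
endfacet
facet normal -0.563 -0.058 0.824
outer loop
vertex 1.262 3.216 2.772
vertex 1.212 2.624 2.696
vertex 1.748 2.832 3.077
endloop
endfacet
facet normal 0.565 0.059 -0.823
outer loop
vertex 2.317 2.74 1.081
vertex 2.852 2.948 1.463
vertex 2.67 2.305 1.292
endloop
endfacet
facet normal -0.578 -0.685 -0.445
outer loop
vertex 2.317 2.74 1.081
vertex 2.67 2.305 1.292
vertex 1.212 2.624 2.696
endloop
endfacet
facet normal -0.578 -0.685 -0.445
outer loop
vertex 1.212 2.624 2.696
vertex 2.67 2.305 1.292
vertex 1.565 2.189 2.907
endloop
endfacet
facet normal -0.563 -0.058 0.824
outer loop
vertex 1.212 2.624 2.696
vertex 1.565 2.189 2.907
vertex 1.748 2.832 3.077
endloop
endfacet
facet normal 0.563 0.060 -0.824
outer loop
vertex 2.67 2.305 1.292
vertex 2.852 2.948 1.463
vertex 3.161 2.354 1.631
endloop
endfacet
facet normal 0.101 -0.995 -0.002
outer loop
vertex 2.67 2.305 1.292
vertex 3.161 2.354 1.631
vertex 1.565 2.189 2.907
endloop
endfacet
facet normal 0.102 -0.995 -0.001
outer loop
vertex 1.565 2.189 2.907
vertex 3.161 2.354 1.631
vertex 2.056 2.239 3.246
endloop
endfacet
facet normal -0.563 -0.058 0.824
outer loop
vertex 1.565 2.189 2.907
vertex 2.056 2.239 3.246
vertex 1.748 2.832 3.077
endloop
endfacet
facet normal 0.564 0.060 -0.824
outer loop
vertex 3.161 2.354 1.631
vertex 2.852 2.948 1.463
vertex 3.419 2.85 1.844
endloop
endfacet
facet normal 0.704 -0.556 0.442
outer loop
vertex 3.161 2.354 1.631
vertex 3.419 2.85 1.844
vertex 2.056 2.239 3.246
endloop
endfacet
facet normal 0.704 -0.555 0.442
outer loop
vertex 2.056 2.239 3.246
vertex 3.419 2.85 1.844
vertex 2.314 2.735 3.458
endloop
endfacet
facet normal -0.564 -0.058 0.823
outer loop
vertex 2.056 2.239 3.246
vertex 2.314 2.735 3.458
vertex 1.748 2.832 3.077
endloop
endfacet
facet normal 0.027 -0.756 -0.654
outer loop
vertex 0.618 -3.516 0.341
vertex -0.317 -3.677 0.488
vertex 0.097 -3.102 -0.16
endloop
endfacet
facet normal 0.676 0.730 -0.099
outer loop
vertex 0.618 -3.516 0.341
vertex 0.097 -3.102 -0.16
vertex -0.363 -2.443 1.552
endloop
endfacet
facet normal 0.028 -0.757 -0.653
outer loop
vertex 0.097 -3.102 -0.16
vertex -0.317 -3.677 0.488
vertex -0.736 -3.121 -0.174
endloop
endfacet
facet normal -0.015 0.932 -0.363
outer loop
vertex 0.097 -3.102 -0.16
vertex -0.736 -3.121 -0.174
vertex -0.363 -2.443 1.552
endloop
endfacet
facet normal 0.027 -0.757 -0.653
outer loop
vertex -0.736 -3.121 -0.174
vertex -0.317 -3.677 0.488
vertex -1.253 -3.558 0.311
endloop
endfacet
facet normal -0.705 0.699 -0.122
outer loop
vertex -0.736 -3.121 -0.174
vertex -1.253 -3.558 0.311
vertex -0.363 -2.443 1.552
endloop
endfacet
facet normal 0.027 -0.757 -0.653
outer loop
vertex -1.253 -3.558 0.311
vertex -0.317 -3.677 0.488
vertex -1.066 -4.085 0.929
endloop
endfacet
facet normal -0.874 0.207 0.441
outer loop
vertex -1.253 -3.558 0.311
vertex -1.066 -4.085 0.929
vertex -0.363 -2.443 1.552
endloop
endfacet
facet normal 0.028 -0.757 -0.653
outer loop
vertex -1.066 -4.085 0.929
vertex -0.317 -3.677 0.488
vertex -0.315 -4.304 1.215
endloop
endfacet
facet normal -0.394 -0.174 0.902
outer loop
vertex -1.066 -4.085 0.929
vertex -0.315 -4.304 1.215
vertex -0.363 -2.443 1.552
endloop
endfacet
facet normal 0.027 -0.757 -0.653
outer loop
vertex -0.315 -4.304 1.215
vertex -0.317 -3.677 0.488
vertex 0.434 -4.051 0.953
endloop
endfacet
facet normal 0.373 -0.156 0.915
outer loop
vertex -0.315 -4.304 1.215
vertex 0.434 -4.051 0.953
vertex -0.363 -2.443 1.552
endloop
endfacet
facet normal 0.028 -0.757 -0.653
outer loop
vertex 0.434 -4.051 0.953
vertex -0.317 -3.677 0.488
vertex 0.618 -3.516 0.341
endloop
endfacet
facet normal 0.848 0.245 0.470
outer loop
vertex 0.434 -4.051 0.953
vertex 0.618 -3.516 0.341
vertex -0.363 -2.443 1.552
endloop
endfacet

endsolid


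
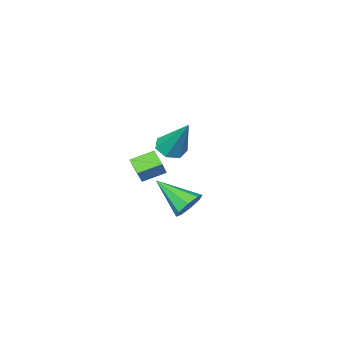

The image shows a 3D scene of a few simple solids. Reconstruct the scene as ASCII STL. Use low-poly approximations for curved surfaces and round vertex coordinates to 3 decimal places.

solid 
facet normal -0.289 0.803 -0.521
outer loop
vertex 2.272 0.111 -3.294
vertex 1.642 0.199 -2.808
vertex 2.396 0.468 -2.812
endloop
endfacet
facet normal 0.978 -0.165 -0.129
outer loop
vertex 2.272 0.111 -3.294
vertex 2.396 0.468 -2.812
vertex 2.218 -1.399 -1.772
endloop
endfacet
facet normal -0.289 0.804 -0.520
outer loop
vertex 2.396 0.468 -2.812
vertex 1.642 0.199 -2.808
vertex 2.079 0.667 -2.328
endloop
endfacet
facet normal 0.855 0.188 0.483
outer loop
vertex 2.396 0.468 -2.812
vertex 2.079 0.667 -2.328
vertex 2.218 -1.399 -1.772
endloop
endfacet
facet normal -0.288 0.803 -0.521
outer loop
vertex 2.079 0.667 -2.328
vertex 1.642 0.199 -2.808
vertex 1.506 0.593 -2.125
endloop
endfacet
facet normal 0.291 0.267 0.919
outer loop
vertex 2.079 0.667 -2.328
vertex 1.506 0.593 -2.125
vertex 2.218 -1.399 -1.772
endloop
endfacet
facet normal -0.289 0.803 -0.521
outer loop
vertex 1.506 0.593 -2.125
vertex 1.642 0.199 -2.808
vertex 1.013 0.288 -2.322
endloop
endfacet
facet normal -0.385 0.026 0.923
outer loop
vertex 1.506 0.593 -2.125
vertex 1.013 0.288 -2.322
vertex 2.218 -1.399 -1.772
endloop
endfacet
facet normal -0.289 0.803 -0.521
outer loop
vertex 1.013 0.288 -2.322
vertex 1.642 0.199 -2.808
vertex 0.889 -0.069 -2.804
endloop
endfacet
facet normal -0.776 -0.394 0.492
outer loop
vertex 1.013 0.288 -2.322
vertex 0.889 -0.069 -2.804
vertex 2.218 -1.399 -1.772
endloop
endfacet
facet normal -0.289 0.803 -0.521
outer loop
vertex 0.889 -0.069 -2.804
vertex 1.642 0.199 -2.808
vertex 1.206 -0.269 -3.288
endloop
endfacet
facet normal -0.654 -0.747 -0.120
outer loop
vertex 0.889 -0.069 -2.804
vertex 1.206 -0.269 -3.288
vertex 2.218 -1.399 -1.772
endloop
endfacet
facet normal -0.290 0.803 -0.520
outer loop
vertex 1.206 -0.269 -3.288
vertex 1.642 0.199 -2.808
vertex 1.779 -0.194 -3.491
endloop
endfacet
facet normal -0.089 -0.826 -0.556
outer loop
vertex 1.206 -0.269 -3.288
vertex 1.779 -0.194 -3.491
vertex 2.218 -1.399 -1.772
endloop
endfacet
facet normal -0.289 0.804 -0.520
outer loop
vertex 1.779 -0.194 -3.491
vertex 1.642 0.199 -2.808
vertex 2.272 0.111 -3.294
endloop
endfacet
facet normal 0.586 -0.586 -0.560
outer loop
vertex 1.779 -0.194 -3.491
vertex 2.272 0.111 -3.294
vertex 2.218 -1.399 -1.772
endloop
endfacet
facet normal -0.861 0.364 0.354
outer loop
vertex 2.641 -0.629 -0.014
vertex 3.141 -0.257 0.819
vertex 2.786 0.127 -0.439
endloop
endfacet
facet normal -0.480 -0.358 -0.801
outer loop
vertex 3.759 -0.283 -0.839
vertex 2.641 -0.629 -0.014
vertex 2.786 0.127 -0.439
endloop
endfacet
facet normal -0.862 0.363 0.354
outer loop
vertex 2.786 0.127 -0.439
vertex 3.141 -0.257 0.819
vertex 3.285 0.5 0.394
endloop
endfacet
facet normal 0.164 0.860 -0.483
outer loop
vertex 3.285 0.5 0.394
vertex 3.759 -0.283 -0.839
vertex 2.786 0.127 -0.439
endloop
endfacet
facet normal -0.164 -0.860 0.483
outer loop
vertex 2.641 -0.629 -0.014
vertex 4.114 -0.667 0.419
vertex 3.141 -0.257 0.819
endloop
endfacet
facet normal -0.480 -0.358 -0.801
outer loop
vertex 3.615 -1.04 -0.414
vertex 2.641 -0.629 -0.014
vertex 3.759 -0.283 -0.839
endloop
endfacet
facet normal -0.164 -0.860 0.483
outer loop
vertex 3.615 -1.04 -0.414
vertex 4.114 -0.667 0.419
vertex 2.641 -0.629 -0.014
endloop
endfacet
facet normal 0.480 0.358 0.801
outer loop
vertex 3.141 -0.257 0.819
vertex 4.114 -0.667 0.419
vertex 3.285 0.5 0.394
endloop
endfacet
facet normal 0.165 0.860 -0.483
outer loop
vertex 4.259 0.089 -0.006
vertex 3.759 -0.283 -0.839
vertex 3.285 0.5 0.394
endloop
endfacet
facet normal 0.480 0.358 0.801
outer loop
vertex 3.285 0.5 0.394
vertex 4.114 -0.667 0.419
vertex 4.259 0.089 -0.006
endloop
endfacet
facet normal 0.861 -0.363 -0.355
outer loop
vertex 4.259 0.089 -0.006
vertex 3.615 -1.04 -0.414
vertex 3.759 -0.283 -0.839
endloop
endfacet
facet normal 0.862 -0.364 -0.353
outer loop
vertex 4.114 -0.667 0.419
vertex 3.615 -1.04 -0.414
vertex 4.259 0.089 -0.006
endloop
endfacet
facet normal -0.024 -0.571 -0.820
outer loop
vertex 4.018 1.029 1.771
vertex 3.324 1.16 1.7
vertex 3.872 1.522 1.432
endloop
endfacet
facet normal 0.938 0.335 0.084
outer loop
vertex 4.018 1.029 1.771
vertex 3.872 1.522 1.432
vertex 3.376 2.4 3.48
endloop
endfacet
facet normal -0.023 -0.572 -0.820
outer loop
vertex 3.872 1.522 1.432
vertex 3.324 1.16 1.7
vertex 3.314 1.742 1.294
endloop
endfacet
facet normal 0.411 0.870 -0.273
outer loop
vertex 3.872 1.522 1.432
vertex 3.314 1.742 1.294
vertex 3.376 2.4 3.48
endloop
endfacet
facet normal -0.025 -0.572 -0.820
outer loop
vertex 3.314 1.742 1.294
vertex 3.324 1.16 1.7
vertex 2.763 1.524 1.463
endloop
endfacet
facet normal -0.422 0.872 -0.250
outer loop
vertex 3.314 1.742 1.294
vertex 2.763 1.524 1.463
vertex 3.376 2.4 3.48
endloop
endfacet
facet normal -0.024 -0.571 -0.820
outer loop
vertex 2.763 1.524 1.463
vertex 3.324 1.16 1.7
vertex 2.635 1.031 1.81
endloop
endfacet
facet normal -0.931 0.338 0.136
outer loop
vertex 2.763 1.524 1.463
vertex 2.635 1.031 1.81
vertex 3.376 2.4 3.48
endloop
endfacet
facet normal -0.024 -0.571 -0.821
outer loop
vertex 2.635 1.031 1.81
vertex 3.324 1.16 1.7
vertex 3.026 0.635 2.074
endloop
endfacet
facet normal -0.734 -0.328 0.595
outer loop
vertex 2.635 1.031 1.81
vertex 3.026 0.635 2.074
vertex 3.376 2.4 3.48
endloop
endfacet
facet normal -0.024 -0.571 -0.821
outer loop
vertex 3.026 0.635 2.074
vertex 3.324 1.16 1.7
vertex 3.642 0.634 2.057
endloop
endfacet
facet normal 0.021 -0.625 0.780
outer loop
vertex 3.026 0.635 2.074
vertex 3.642 0.634 2.057
vertex 3.376 2.4 3.48
endloop
endfacet
facet normal -0.024 -0.571 -0.820
outer loop
vertex 3.642 0.634 2.057
vertex 3.324 1.16 1.7
vertex 4.018 1.029 1.771
endloop
endfacet
facet normal 0.766 -0.329 0.552
outer loop
vertex 3.642 0.634 2.057
vertex 4.018 1.029 1.771
vertex 3.376 2.4 3.48
endloop
endfacet

endsolid


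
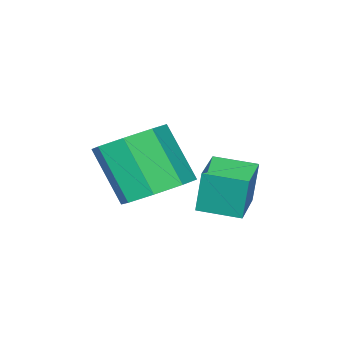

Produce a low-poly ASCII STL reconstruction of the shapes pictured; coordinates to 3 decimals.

solid 
facet normal -0.033 0.539 -0.842
outer loop
vertex 4.433 -0.4 -3.28
vertex 3.677 -1.039 -3.659
vertex 3.687 -0.146 -3.088
endloop
endfacet
facet normal 0.391 0.782 0.485
outer loop
vertex 4.433 -0.4 -3.28
vertex 3.687 -0.146 -3.088
vertex 4.499 -1.462 -1.622
endloop
endfacet
facet normal 0.391 0.782 0.486
outer loop
vertex 4.499 -1.462 -1.622
vertex 3.687 -0.146 -3.088
vertex 3.752 -1.208 -1.43
endloop
endfacet
facet normal 0.033 -0.539 0.842
outer loop
vertex 4.499 -1.462 -1.622
vertex 3.752 -1.208 -1.43
vertex 3.743 -2.101 -2.001
endloop
endfacet
facet normal -0.034 0.539 -0.842
outer loop
vertex 3.687 -0.146 -3.088
vertex 3.677 -1.039 -3.659
vertex 2.935 -0.416 -3.23
endloop
endfacet
facet normal -0.374 0.774 0.511
outer loop
vertex 3.687 -0.146 -3.088
vertex 2.935 -0.416 -3.23
vertex 3.752 -1.208 -1.43
endloop
endfacet
facet normal -0.375 0.774 0.511
outer loop
vertex 3.752 -1.208 -1.43
vertex 2.935 -0.416 -3.23
vertex 3.001 -1.478 -1.572
endloop
endfacet
facet normal 0.034 -0.539 0.842
outer loop
vertex 3.752 -1.208 -1.43
vertex 3.001 -1.478 -1.572
vertex 3.743 -2.101 -2.001
endloop
endfacet
facet normal -0.033 0.540 -0.841
outer loop
vertex 2.935 -0.416 -3.23
vertex 3.677 -1.039 -3.659
vertex 2.618 -1.05 -3.624
endloop
endfacet
facet normal -0.920 0.313 0.237
outer loop
vertex 2.935 -0.416 -3.23
vertex 2.618 -1.05 -3.624
vertex 3.001 -1.478 -1.572
endloop
endfacet
facet normal -0.920 0.313 0.237
outer loop
vertex 3.001 -1.478 -1.572
vertex 2.618 -1.05 -3.624
vertex 2.684 -2.112 -1.966
endloop
endfacet
facet normal 0.033 -0.540 0.841
outer loop
vertex 3.001 -1.478 -1.572
vertex 2.684 -2.112 -1.966
vertex 3.743 -2.101 -2.001
endloop
endfacet
facet normal -0.033 0.539 -0.842
outer loop
vertex 2.618 -1.05 -3.624
vertex 3.677 -1.039 -3.659
vertex 2.921 -1.678 -4.038
endloop
endfacet
facet normal -0.927 -0.332 -0.175
outer loop
vertex 2.618 -1.05 -3.624
vertex 2.921 -1.678 -4.038
vertex 2.684 -2.112 -1.966
endloop
endfacet
facet normal -0.927 -0.332 -0.175
outer loop
vertex 2.684 -2.112 -1.966
vertex 2.921 -1.678 -4.038
vertex 2.987 -2.74 -2.38
endloop
endfacet
facet normal 0.033 -0.539 0.842
outer loop
vertex 2.684 -2.112 -1.966
vertex 2.987 -2.74 -2.38
vertex 3.743 -2.101 -2.001
endloop
endfacet
facet normal -0.033 0.539 -0.842
outer loop
vertex 2.921 -1.678 -4.038
vertex 3.677 -1.039 -3.659
vertex 3.668 -1.932 -4.23
endloop
endfacet
facet normal -0.391 -0.782 -0.485
outer loop
vertex 2.921 -1.678 -4.038
vertex 3.668 -1.932 -4.23
vertex 2.987 -2.74 -2.38
endloop
endfacet
facet normal -0.391 -0.782 -0.485
outer loop
vertex 2.987 -2.74 -2.38
vertex 3.668 -1.932 -4.23
vertex 3.733 -2.994 -2.572
endloop
endfacet
facet normal 0.033 -0.539 0.842
outer loop
vertex 2.987 -2.74 -2.38
vertex 3.733 -2.994 -2.572
vertex 3.743 -2.101 -2.001
endloop
endfacet
facet normal -0.034 0.539 -0.842
outer loop
vertex 3.668 -1.932 -4.23
vertex 3.677 -1.039 -3.659
vertex 4.419 -1.662 -4.088
endloop
endfacet
facet normal 0.375 -0.774 -0.510
outer loop
vertex 3.668 -1.932 -4.23
vertex 4.419 -1.662 -4.088
vertex 3.733 -2.994 -2.572
endloop
endfacet
facet normal 0.374 -0.774 -0.511
outer loop
vertex 3.733 -2.994 -2.572
vertex 4.419 -1.662 -4.088
vertex 4.485 -2.724 -2.43
endloop
endfacet
facet normal 0.034 -0.539 0.842
outer loop
vertex 3.733 -2.994 -2.572
vertex 4.485 -2.724 -2.43
vertex 3.743 -2.101 -2.001
endloop
endfacet
facet normal -0.033 0.540 -0.841
outer loop
vertex 4.419 -1.662 -4.088
vertex 3.677 -1.039 -3.659
vertex 4.736 -1.028 -3.694
endloop
endfacet
facet normal 0.920 -0.313 -0.237
outer loop
vertex 4.419 -1.662 -4.088
vertex 4.736 -1.028 -3.694
vertex 4.485 -2.724 -2.43
endloop
endfacet
facet normal 0.920 -0.313 -0.237
outer loop
vertex 4.485 -2.724 -2.43
vertex 4.736 -1.028 -3.694
vertex 4.802 -2.09 -2.036
endloop
endfacet
facet normal 0.033 -0.540 0.841
outer loop
vertex 4.485 -2.724 -2.43
vertex 4.802 -2.09 -2.036
vertex 3.743 -2.101 -2.001
endloop
endfacet
facet normal -0.033 0.539 -0.842
outer loop
vertex 4.736 -1.028 -3.694
vertex 3.677 -1.039 -3.659
vertex 4.433 -0.4 -3.28
endloop
endfacet
facet normal 0.927 0.332 0.175
outer loop
vertex 4.736 -1.028 -3.694
vertex 4.433 -0.4 -3.28
vertex 4.802 -2.09 -2.036
endloop
endfacet
facet normal 0.927 0.332 0.175
outer loop
vertex 4.802 -2.09 -2.036
vertex 4.433 -0.4 -3.28
vertex 4.499 -1.462 -1.622
endloop
endfacet
facet normal 0.033 -0.539 0.842
outer loop
vertex 4.802 -2.09 -2.036
vertex 4.499 -1.462 -1.622
vertex 3.743 -2.101 -2.001
endloop
endfacet
facet normal -0.549 0.827 -0.124
outer loop
vertex 1.709 0.59 -2.728
vertex 2.77 1.287 -2.774
vertex 1.76 0.422 -4.076
endloop
endfacet
facet normal -0.835 -0.549 0.037
outer loop
vertex 2.43 -0.587 -3.926
vertex 1.709 0.59 -2.728
vertex 1.76 0.422 -4.076
endloop
endfacet
facet normal -0.549 0.827 -0.124
outer loop
vertex 1.76 0.422 -4.076
vertex 2.77 1.287 -2.774
vertex 2.821 1.119 -4.123
endloop
endfacet
facet normal 0.037 -0.123 -0.992
outer loop
vertex 2.821 1.119 -4.123
vertex 2.43 -0.587 -3.926
vertex 1.76 0.422 -4.076
endloop
endfacet
facet normal -0.037 0.123 0.992
outer loop
vertex 1.709 0.59 -2.728
vertex 3.44 0.278 -2.624
vertex 2.77 1.287 -2.774
endloop
endfacet
facet normal -0.835 -0.549 0.037
outer loop
vertex 2.379 -0.419 -2.577
vertex 1.709 0.59 -2.728
vertex 2.43 -0.587 -3.926
endloop
endfacet
facet normal -0.037 0.124 0.992
outer loop
vertex 2.379 -0.419 -2.577
vertex 3.44 0.278 -2.624
vertex 1.709 0.59 -2.728
endloop
endfacet
facet normal 0.835 0.549 -0.037
outer loop
vertex 2.77 1.287 -2.774
vertex 3.44 0.278 -2.624
vertex 2.821 1.119 -4.123
endloop
endfacet
facet normal 0.038 -0.123 -0.992
outer loop
vertex 3.491 0.11 -3.972
vertex 2.43 -0.587 -3.926
vertex 2.821 1.119 -4.123
endloop
endfacet
facet normal 0.835 0.549 -0.037
outer loop
vertex 2.821 1.119 -4.123
vertex 3.44 0.278 -2.624
vertex 3.491 0.11 -3.972
endloop
endfacet
facet normal 0.549 -0.827 0.124
outer loop
vertex 3.491 0.11 -3.972
vertex 2.379 -0.419 -2.577
vertex 2.43 -0.587 -3.926
endloop
endfacet
facet normal 0.549 -0.827 0.124
outer loop
vertex 3.44 0.278 -2.624
vertex 2.379 -0.419 -2.577
vertex 3.491 0.11 -3.972
endloop
endfacet

endsolid


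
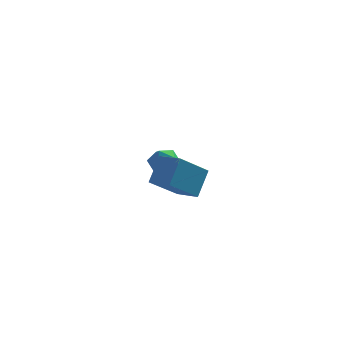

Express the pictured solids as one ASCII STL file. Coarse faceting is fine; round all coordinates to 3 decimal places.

solid 
facet normal -0.130 0.486 0.864
outer loop
vertex 2.169 3.595 -1.379
vertex 2.342 2.898 -0.961
vertex 2.953 3.423 -1.164
endloop
endfacet
facet normal 0.106 0.928 0.356
outer loop
vertex 2.169 3.595 -1.379
vertex 2.953 3.423 -1.164
vertex 2.787 3.731 -1.917
endloop
endfacet
facet normal -0.361 0.914 -0.184
outer loop
vertex 2.169 3.595 -1.379
vertex 2.787 3.731 -1.917
vertex 2.073 3.396 -2.18
endloop
endfacet
facet normal -0.886 0.463 -0.009
outer loop
vertex 2.169 3.595 -1.379
vertex 2.073 3.396 -2.18
vertex 1.798 2.881 -1.589
endloop
endfacet
facet normal -0.743 0.198 0.639
outer loop
vertex 2.169 3.595 -1.379
vertex 1.798 2.881 -1.589
vertex 2.342 2.898 -0.961
endloop
endfacet
facet normal 0.728 0.676 0.116
outer loop
vertex 2.787 3.731 -1.917
vertex 2.953 3.423 -1.164
vertex 3.342 3.119 -1.831
endloop
endfacet
facet normal 0.345 -0.039 0.938
outer loop
vertex 2.953 3.423 -1.164
vertex 2.342 2.898 -0.961
vertex 3.067 2.604 -1.24
endloop
endfacet
facet normal -0.646 -0.505 0.573
outer loop
vertex 2.342 2.898 -0.961
vertex 1.798 2.881 -1.589
vertex 2.353 2.269 -1.503
endloop
endfacet
facet normal -0.876 -0.078 -0.476
outer loop
vertex 1.798 2.881 -1.589
vertex 2.073 3.396 -2.18
vertex 2.187 2.577 -2.256
endloop
endfacet
facet normal -0.027 0.652 -0.758
outer loop
vertex 2.073 3.396 -2.18
vertex 2.787 3.731 -1.917
vertex 2.798 3.102 -2.459
endloop
endfacet
facet normal 0.886 -0.463 0.009
outer loop
vertex 2.971 2.405 -2.041
vertex 3.342 3.119 -1.831
vertex 3.067 2.604 -1.24
endloop
endfacet
facet normal 0.361 -0.914 0.184
outer loop
vertex 2.971 2.405 -2.041
vertex 3.067 2.604 -1.24
vertex 2.353 2.269 -1.503
endloop
endfacet
facet normal -0.106 -0.928 -0.356
outer loop
vertex 2.971 2.405 -2.041
vertex 2.353 2.269 -1.503
vertex 2.187 2.577 -2.256
endloop
endfacet
facet normal 0.130 -0.486 -0.864
outer loop
vertex 2.971 2.405 -2.041
vertex 2.187 2.577 -2.256
vertex 2.798 3.102 -2.459
endloop
endfacet
facet normal 0.743 -0.198 -0.639
outer loop
vertex 2.971 2.405 -2.041
vertex 2.798 3.102 -2.459
vertex 3.342 3.119 -1.831
endloop
endfacet
facet normal 0.876 0.078 0.476
outer loop
vertex 3.067 2.604 -1.24
vertex 3.342 3.119 -1.831
vertex 2.953 3.423 -1.164
endloop
endfacet
facet normal 0.027 -0.652 0.758
outer loop
vertex 2.353 2.269 -1.503
vertex 3.067 2.604 -1.24
vertex 2.342 2.898 -0.961
endloop
endfacet
facet normal -0.728 -0.676 -0.116
outer loop
vertex 2.187 2.577 -2.256
vertex 2.353 2.269 -1.503
vertex 1.798 2.881 -1.589
endloop
endfacet
facet normal -0.345 0.039 -0.938
outer loop
vertex 2.798 3.102 -2.459
vertex 2.187 2.577 -2.256
vertex 2.073 3.396 -2.18
endloop
endfacet
facet normal 0.646 0.505 -0.573
outer loop
vertex 3.342 3.119 -1.831
vertex 2.798 3.102 -2.459
vertex 2.787 3.731 -1.917
endloop
endfacet
facet normal -0.776 0.603 -0.186
outer loop
vertex 2.27 -2.885 0.04
vertex 2.683 -2.003 1.181
vertex 3.417 -1.797 -1.217
endloop
endfacet
facet normal -0.275 -0.588 -0.760
outer loop
vertex 4.317 -2.497 -1.001
vertex 2.27 -2.885 0.04
vertex 3.417 -1.797 -1.217
endloop
endfacet
facet normal -0.776 0.603 -0.186
outer loop
vertex 3.417 -1.797 -1.217
vertex 2.683 -2.003 1.181
vertex 3.83 -0.915 -0.076
endloop
endfacet
facet normal 0.568 0.539 -0.622
outer loop
vertex 3.83 -0.915 -0.076
vertex 4.317 -2.497 -1.001
vertex 3.417 -1.797 -1.217
endloop
endfacet
facet normal -0.568 -0.539 0.622
outer loop
vertex 2.27 -2.885 0.04
vertex 3.583 -2.703 1.397
vertex 2.683 -2.003 1.181
endloop
endfacet
facet normal -0.275 -0.588 -0.760
outer loop
vertex 3.17 -3.585 0.256
vertex 2.27 -2.885 0.04
vertex 4.317 -2.497 -1.001
endloop
endfacet
facet normal -0.568 -0.539 0.622
outer loop
vertex 3.17 -3.585 0.256
vertex 3.583 -2.703 1.397
vertex 2.27 -2.885 0.04
endloop
endfacet
facet normal 0.275 0.588 0.760
outer loop
vertex 2.683 -2.003 1.181
vertex 3.583 -2.703 1.397
vertex 3.83 -0.915 -0.076
endloop
endfacet
facet normal 0.568 0.539 -0.622
outer loop
vertex 4.73 -1.615 0.14
vertex 4.317 -2.497 -1.001
vertex 3.83 -0.915 -0.076
endloop
endfacet
facet normal 0.275 0.588 0.760
outer loop
vertex 3.83 -0.915 -0.076
vertex 3.583 -2.703 1.397
vertex 4.73 -1.615 0.14
endloop
endfacet
facet normal 0.776 -0.603 0.186
outer loop
vertex 4.73 -1.615 0.14
vertex 3.17 -3.585 0.256
vertex 4.317 -2.497 -1.001
endloop
endfacet
facet normal 0.776 -0.603 0.186
outer loop
vertex 3.583 -2.703 1.397
vertex 3.17 -3.585 0.256
vertex 4.73 -1.615 0.14
endloop
endfacet

endsolid


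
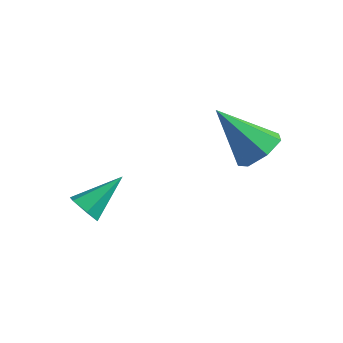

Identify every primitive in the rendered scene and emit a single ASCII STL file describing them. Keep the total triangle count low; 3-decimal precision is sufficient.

solid 
facet normal -0.338 -0.786 -0.517
outer loop
vertex -0.361 -1.618 -1.599
vertex -0.572 -1.89 -1.048
vertex -0.964 -1.498 -1.388
endloop
endfacet
facet normal -0.047 0.804 -0.592
outer loop
vertex -0.361 -1.618 -1.599
vertex -0.964 -1.498 -1.388
vertex 0.012 -0.53 -0.152
endloop
endfacet
facet normal -0.339 -0.787 -0.516
outer loop
vertex -0.964 -1.498 -1.388
vertex -0.572 -1.89 -1.048
vertex -1.175 -1.769 -0.837
endloop
endfacet
facet normal -0.735 0.676 0.051
outer loop
vertex -0.964 -1.498 -1.388
vertex -1.175 -1.769 -0.837
vertex 0.012 -0.53 -0.152
endloop
endfacet
facet normal -0.339 -0.785 -0.518
outer loop
vertex -1.175 -1.769 -0.837
vertex -0.572 -1.89 -1.048
vertex -0.784 -2.162 -0.497
endloop
endfacet
facet normal -0.584 0.115 0.804
outer loop
vertex -1.175 -1.769 -0.837
vertex -0.784 -2.162 -0.497
vertex 0.012 -0.53 -0.152
endloop
endfacet
facet normal -0.338 -0.786 -0.518
outer loop
vertex -0.784 -2.162 -0.497
vertex -0.572 -1.89 -1.048
vertex -0.181 -2.282 -0.708
endloop
endfacet
facet normal 0.256 -0.318 0.913
outer loop
vertex -0.784 -2.162 -0.497
vertex -0.181 -2.282 -0.708
vertex 0.012 -0.53 -0.152
endloop
endfacet
facet normal -0.338 -0.786 -0.518
outer loop
vertex -0.181 -2.282 -0.708
vertex -0.572 -1.89 -1.048
vertex 0.03 -2.01 -1.259
endloop
endfacet
facet normal 0.945 -0.189 0.268
outer loop
vertex -0.181 -2.282 -0.708
vertex 0.03 -2.01 -1.259
vertex 0.012 -0.53 -0.152
endloop
endfacet
facet normal -0.338 -0.786 -0.518
outer loop
vertex 0.03 -2.01 -1.259
vertex -0.572 -1.89 -1.048
vertex -0.361 -1.618 -1.599
endloop
endfacet
facet normal 0.793 0.371 -0.484
outer loop
vertex 0.03 -2.01 -1.259
vertex -0.361 -1.618 -1.599
vertex 0.012 -0.53 -0.152
endloop
endfacet
facet normal 0.693 0.118 -0.711
outer loop
vertex 4.031 1.641 1.201
vertex 3.462 2.197 0.738
vertex 4.083 2.417 1.38
endloop
endfacet
facet normal 0.423 -0.230 0.876
outer loop
vertex 4.031 1.641 1.201
vertex 4.083 2.417 1.38
vertex 1.958 1.943 2.282
endloop
endfacet
facet normal 0.694 0.116 -0.711
outer loop
vertex 4.083 2.417 1.38
vertex 3.462 2.197 0.738
vertex 3.668 3.027 1.075
endloop
endfacet
facet normal 0.219 0.551 0.805
outer loop
vertex 4.083 2.417 1.38
vertex 3.668 3.027 1.075
vertex 1.958 1.943 2.282
endloop
endfacet
facet normal 0.693 0.117 -0.711
outer loop
vertex 3.668 3.027 1.075
vertex 3.462 2.197 0.738
vertex 3.098 3.012 0.517
endloop
endfacet
facet normal -0.336 0.886 0.320
outer loop
vertex 3.668 3.027 1.075
vertex 3.098 3.012 0.517
vertex 1.958 1.943 2.282
endloop
endfacet
facet normal 0.693 0.116 -0.712
outer loop
vertex 3.098 3.012 0.517
vertex 3.462 2.197 0.738
vertex 2.801 2.383 0.125
endloop
endfacet
facet normal -0.824 0.523 -0.215
outer loop
vertex 3.098 3.012 0.517
vertex 2.801 2.383 0.125
vertex 1.958 1.943 2.282
endloop
endfacet
facet normal 0.693 0.117 -0.712
outer loop
vertex 2.801 2.383 0.125
vertex 3.462 2.197 0.738
vertex 3.003 1.613 0.195
endloop
endfacet
facet normal -0.878 -0.266 -0.398
outer loop
vertex 2.801 2.383 0.125
vertex 3.003 1.613 0.195
vertex 1.958 1.943 2.282
endloop
endfacet
facet normal 0.693 0.117 -0.711
outer loop
vertex 3.003 1.613 0.195
vertex 3.462 2.197 0.738
vertex 3.55 1.283 0.674
endloop
endfacet
facet normal -0.457 -0.885 -0.089
outer loop
vertex 3.003 1.613 0.195
vertex 3.55 1.283 0.674
vertex 1.958 1.943 2.282
endloop
endfacet
facet normal 0.693 0.117 -0.712
outer loop
vertex 3.55 1.283 0.674
vertex 3.462 2.197 0.738
vertex 4.031 1.641 1.201
endloop
endfacet
facet normal 0.123 -0.869 0.478
outer loop
vertex 3.55 1.283 0.674
vertex 4.031 1.641 1.201
vertex 1.958 1.943 2.282
endloop
endfacet

endsolid


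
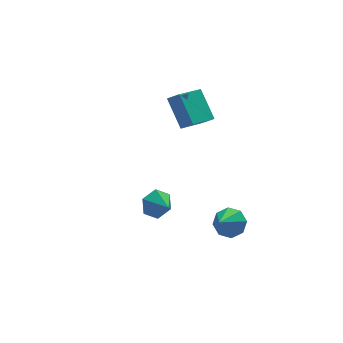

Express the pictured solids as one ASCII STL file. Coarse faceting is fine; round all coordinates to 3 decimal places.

solid 
facet normal -0.801 -0.469 0.372
outer loop
vertex 0.755 3.787 3.063
vertex 0.228 4.254 2.518
vertex 0.95 2.281 1.583
endloop
endfacet
facet normal 0.592 -0.525 0.612
outer loop
vertex 2.632 3.266 0.802
vertex 0.755 3.787 3.063
vertex 0.95 2.281 1.583
endloop
endfacet
facet normal -0.801 -0.469 0.372
outer loop
vertex 0.95 2.281 1.583
vertex 0.228 4.254 2.518
vertex 0.423 2.748 1.038
endloop
endfacet
facet normal 0.092 -0.710 -0.698
outer loop
vertex 0.423 2.748 1.038
vertex 2.632 3.266 0.802
vertex 0.95 2.281 1.583
endloop
endfacet
facet normal -0.092 0.710 0.698
outer loop
vertex 0.755 3.787 3.063
vertex 1.91 5.239 1.737
vertex 0.228 4.254 2.518
endloop
endfacet
facet normal 0.592 -0.525 0.612
outer loop
vertex 2.437 4.772 2.282
vertex 0.755 3.787 3.063
vertex 2.632 3.266 0.802
endloop
endfacet
facet normal -0.092 0.710 0.698
outer loop
vertex 2.437 4.772 2.282
vertex 1.91 5.239 1.737
vertex 0.755 3.787 3.063
endloop
endfacet
facet normal -0.592 0.525 -0.612
outer loop
vertex 0.228 4.254 2.518
vertex 1.91 5.239 1.737
vertex 0.423 2.748 1.038
endloop
endfacet
facet normal 0.092 -0.710 -0.698
outer loop
vertex 2.105 3.733 0.257
vertex 2.632 3.266 0.802
vertex 0.423 2.748 1.038
endloop
endfacet
facet normal -0.592 0.525 -0.612
outer loop
vertex 0.423 2.748 1.038
vertex 1.91 5.239 1.737
vertex 2.105 3.733 0.257
endloop
endfacet
facet normal 0.801 0.469 -0.372
outer loop
vertex 2.105 3.733 0.257
vertex 2.437 4.772 2.282
vertex 2.632 3.266 0.802
endloop
endfacet
facet normal 0.801 0.469 -0.372
outer loop
vertex 1.91 5.239 1.737
vertex 2.437 4.772 2.282
vertex 2.105 3.733 0.257
endloop
endfacet
facet normal -0.184 0.882 -0.434
outer loop
vertex -2.382 -2.791 -0.378
vertex -3.113 -2.668 0.183
vertex -2.273 -2.365 0.442
endloop
endfacet
facet normal 0.917 -0.390 0.081
outer loop
vertex -2.382 -2.791 -0.378
vertex -2.273 -2.365 0.442
vertex -2.887 -3.752 0.717
endloop
endfacet
facet normal -0.184 0.881 -0.435
outer loop
vertex -2.273 -2.365 0.442
vertex -3.113 -2.668 0.183
vertex -3.005 -2.241 1.002
endloop
endfacet
facet normal 0.593 -0.104 0.798
outer loop
vertex -2.273 -2.365 0.442
vertex -3.005 -2.241 1.002
vertex -2.887 -3.752 0.717
endloop
endfacet
facet normal -0.184 0.881 -0.435
outer loop
vertex -3.005 -2.241 1.002
vertex -3.113 -2.668 0.183
vertex -3.845 -2.544 0.743
endloop
endfacet
facet normal -0.223 -0.197 0.955
outer loop
vertex -3.005 -2.241 1.002
vertex -3.845 -2.544 0.743
vertex -2.887 -3.752 0.717
endloop
endfacet
facet normal -0.184 0.881 -0.435
outer loop
vertex -3.845 -2.544 0.743
vertex -3.113 -2.668 0.183
vertex -3.954 -2.971 -0.076
endloop
endfacet
facet normal -0.715 -0.576 0.395
outer loop
vertex -3.845 -2.544 0.743
vertex -3.954 -2.971 -0.076
vertex -2.887 -3.752 0.717
endloop
endfacet
facet normal -0.184 0.882 -0.434
outer loop
vertex -3.954 -2.971 -0.076
vertex -3.113 -2.668 0.183
vertex -3.222 -3.094 -0.637
endloop
endfacet
facet normal -0.392 -0.862 -0.322
outer loop
vertex -3.954 -2.971 -0.076
vertex -3.222 -3.094 -0.637
vertex -2.887 -3.752 0.717
endloop
endfacet
facet normal -0.184 0.882 -0.434
outer loop
vertex -3.222 -3.094 -0.637
vertex -3.113 -2.668 0.183
vertex -2.382 -2.791 -0.378
endloop
endfacet
facet normal 0.425 -0.768 -0.479
outer loop
vertex -3.222 -3.094 -0.637
vertex -2.382 -2.791 -0.378
vertex -2.887 -3.752 0.717
endloop
endfacet
facet normal 0.588 0.494 -0.641
outer loop
vertex 1.772 -2.389 -2.304
vertex 1.103 -2.495 -2.999
vertex 1.286 -1.829 -2.318
endloop
endfacet
facet normal 0.143 0.148 0.979
outer loop
vertex 1.772 -2.389 -2.304
vertex 1.286 -1.829 -2.318
vertex 0.117 -3.325 -1.921
endloop
endfacet
facet normal 0.588 0.494 -0.641
outer loop
vertex 1.286 -1.829 -2.318
vertex 1.103 -2.495 -2.999
vertex 0.693 -1.658 -2.73
endloop
endfacet
facet normal -0.388 0.507 0.769
outer loop
vertex 1.286 -1.829 -2.318
vertex 0.693 -1.658 -2.73
vertex 0.117 -3.325 -1.921
endloop
endfacet
facet normal 0.588 0.494 -0.641
outer loop
vertex 0.693 -1.658 -2.73
vertex 1.103 -2.495 -2.999
vertex 0.34 -1.978 -3.3
endloop
endfacet
facet normal -0.855 0.434 0.286
outer loop
vertex 0.693 -1.658 -2.73
vertex 0.34 -1.978 -3.3
vertex 0.117 -3.325 -1.921
endloop
endfacet
facet normal 0.588 0.494 -0.641
outer loop
vertex 0.34 -1.978 -3.3
vertex 1.103 -2.495 -2.999
vertex 0.435 -2.601 -3.693
endloop
endfacet
facet normal -0.982 -0.031 -0.189
outer loop
vertex 0.34 -1.978 -3.3
vertex 0.435 -2.601 -3.693
vertex 0.117 -3.325 -1.921
endloop
endfacet
facet normal 0.588 0.493 -0.641
outer loop
vertex 0.435 -2.601 -3.693
vertex 1.103 -2.495 -2.999
vertex 0.921 -3.162 -3.679
endloop
endfacet
facet normal -0.696 -0.612 -0.375
outer loop
vertex 0.435 -2.601 -3.693
vertex 0.921 -3.162 -3.679
vertex 0.117 -3.325 -1.921
endloop
endfacet
facet normal 0.587 0.494 -0.641
outer loop
vertex 0.921 -3.162 -3.679
vertex 1.103 -2.495 -2.999
vertex 1.514 -3.332 -3.267
endloop
endfacet
facet normal -0.164 -0.973 -0.165
outer loop
vertex 0.921 -3.162 -3.679
vertex 1.514 -3.332 -3.267
vertex 0.117 -3.325 -1.921
endloop
endfacet
facet normal 0.588 0.494 -0.641
outer loop
vertex 1.514 -3.332 -3.267
vertex 1.103 -2.495 -2.999
vertex 1.867 -3.012 -2.697
endloop
endfacet
facet normal 0.302 -0.899 0.318
outer loop
vertex 1.514 -3.332 -3.267
vertex 1.867 -3.012 -2.697
vertex 0.117 -3.325 -1.921
endloop
endfacet
facet normal 0.588 0.494 -0.641
outer loop
vertex 1.867 -3.012 -2.697
vertex 1.103 -2.495 -2.999
vertex 1.772 -2.389 -2.304
endloop
endfacet
facet normal 0.429 -0.434 0.792
outer loop
vertex 1.867 -3.012 -2.697
vertex 1.772 -2.389 -2.304
vertex 0.117 -3.325 -1.921
endloop
endfacet

endsolid
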